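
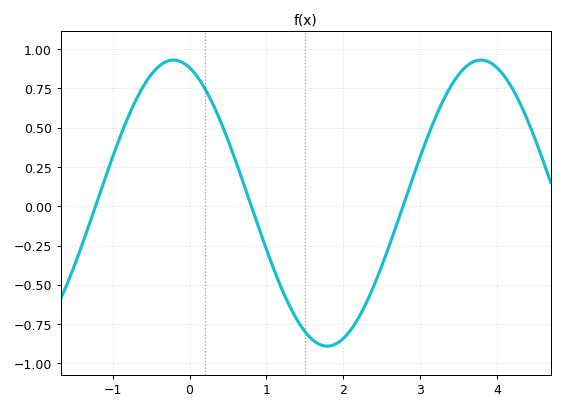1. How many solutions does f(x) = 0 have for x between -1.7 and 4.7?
3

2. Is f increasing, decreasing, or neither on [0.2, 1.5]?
decreasing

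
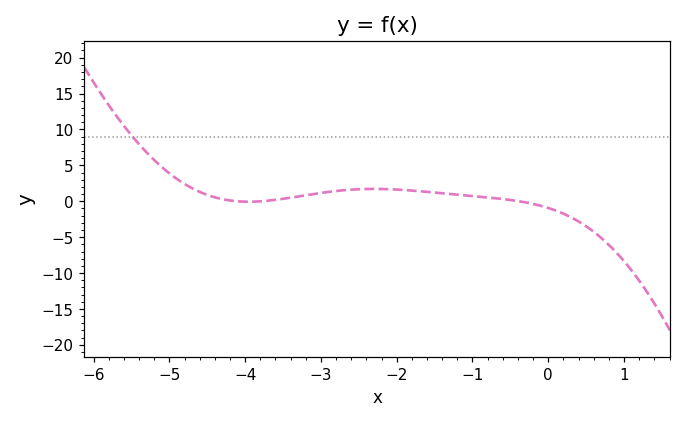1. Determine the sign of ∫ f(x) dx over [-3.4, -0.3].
positive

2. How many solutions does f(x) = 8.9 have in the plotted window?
1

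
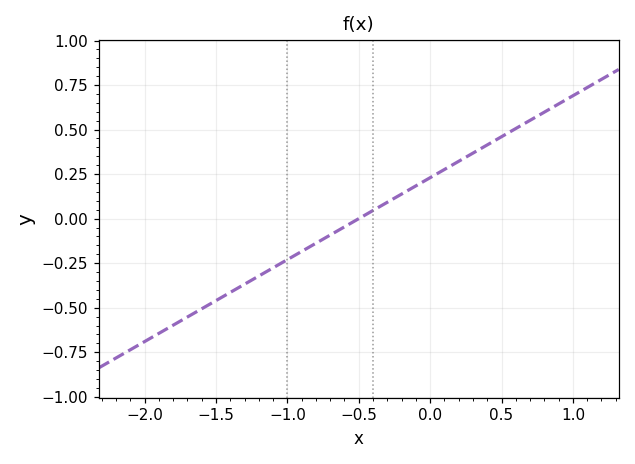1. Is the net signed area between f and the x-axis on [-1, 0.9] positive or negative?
positive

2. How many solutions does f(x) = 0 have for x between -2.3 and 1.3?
1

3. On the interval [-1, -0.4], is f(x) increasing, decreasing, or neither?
increasing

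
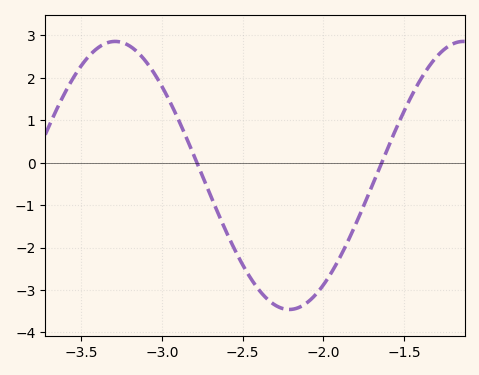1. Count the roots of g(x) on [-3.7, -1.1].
2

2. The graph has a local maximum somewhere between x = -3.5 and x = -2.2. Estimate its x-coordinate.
-3.3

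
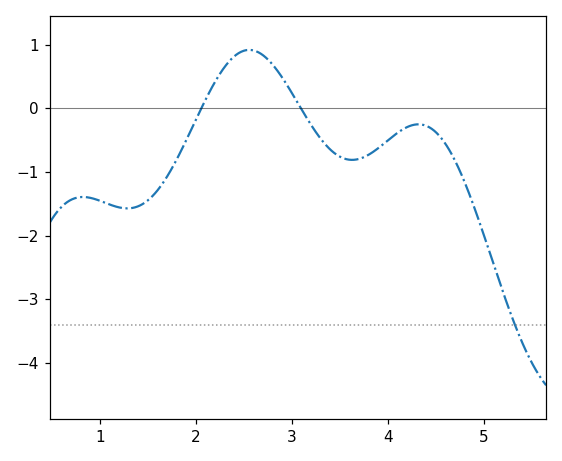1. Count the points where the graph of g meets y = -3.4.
1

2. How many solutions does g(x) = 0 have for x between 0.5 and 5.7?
2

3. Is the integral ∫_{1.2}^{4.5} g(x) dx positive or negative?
negative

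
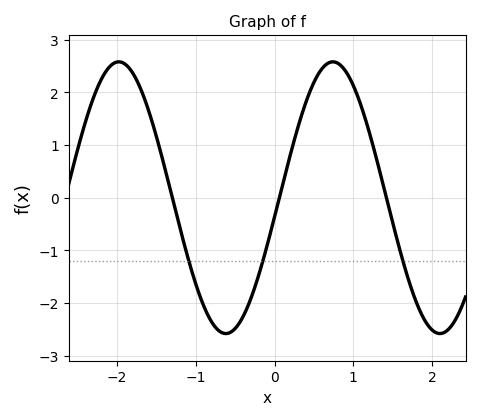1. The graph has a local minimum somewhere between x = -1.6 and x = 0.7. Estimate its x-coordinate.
-0.619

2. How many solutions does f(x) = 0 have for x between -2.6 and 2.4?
3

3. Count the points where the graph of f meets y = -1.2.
3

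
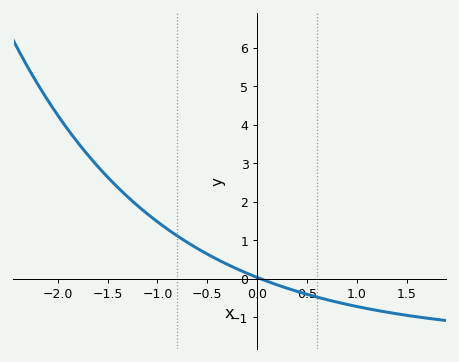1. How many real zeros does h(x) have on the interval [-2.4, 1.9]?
1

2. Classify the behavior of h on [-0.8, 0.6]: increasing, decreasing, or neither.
decreasing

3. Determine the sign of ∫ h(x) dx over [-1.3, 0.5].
positive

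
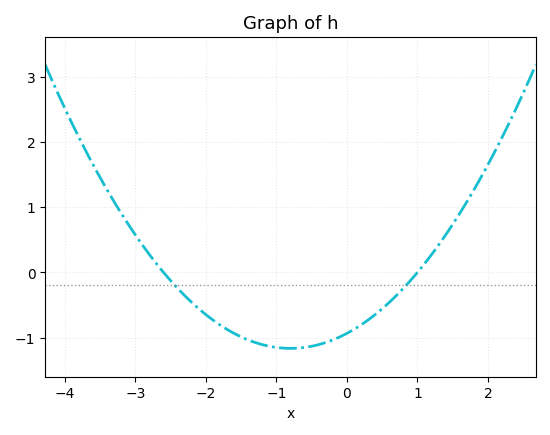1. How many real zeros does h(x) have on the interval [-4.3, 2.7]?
2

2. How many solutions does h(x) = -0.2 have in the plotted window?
2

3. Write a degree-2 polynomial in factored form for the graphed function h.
y = 0.36(x + 2.6)(x - 1)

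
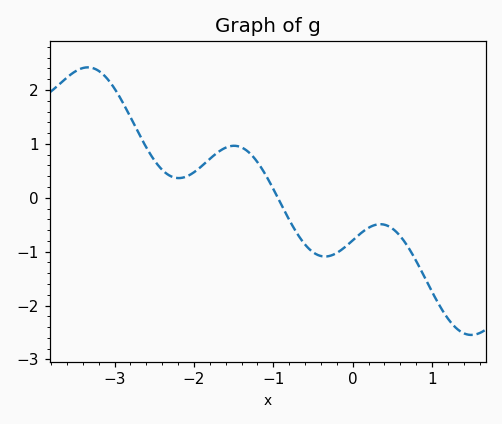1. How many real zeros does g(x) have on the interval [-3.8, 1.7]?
1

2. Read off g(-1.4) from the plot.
0.935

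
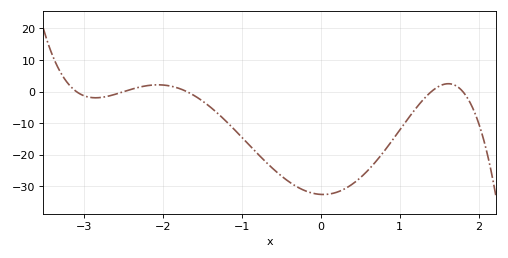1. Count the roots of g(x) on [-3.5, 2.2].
5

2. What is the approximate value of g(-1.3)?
-7.09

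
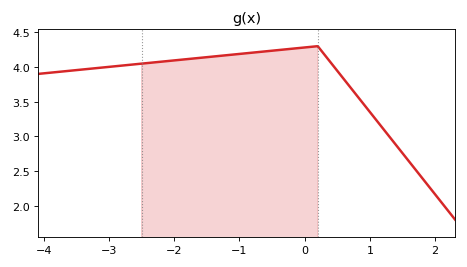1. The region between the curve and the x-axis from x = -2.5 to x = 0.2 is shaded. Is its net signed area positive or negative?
positive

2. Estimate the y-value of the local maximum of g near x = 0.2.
4.3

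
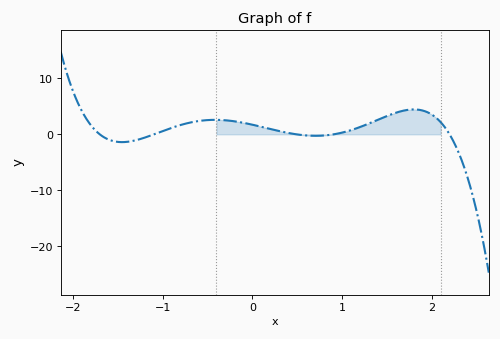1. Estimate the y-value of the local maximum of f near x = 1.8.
4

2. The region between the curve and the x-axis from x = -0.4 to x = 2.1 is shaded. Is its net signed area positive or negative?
positive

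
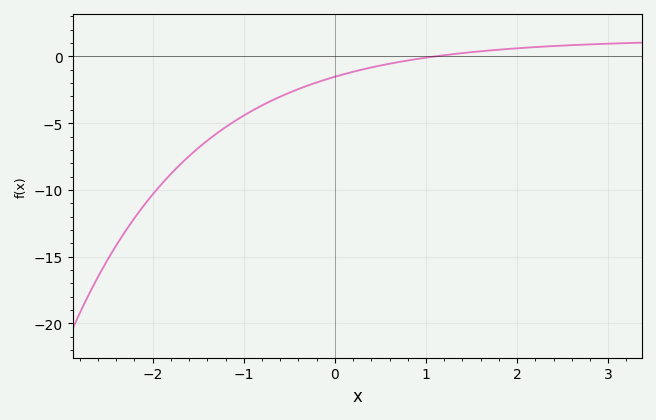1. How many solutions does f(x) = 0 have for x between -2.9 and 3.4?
1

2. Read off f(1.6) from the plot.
0.388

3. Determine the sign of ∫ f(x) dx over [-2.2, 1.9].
negative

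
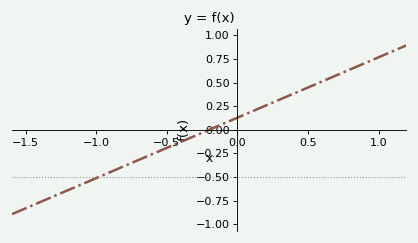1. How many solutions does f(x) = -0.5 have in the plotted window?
1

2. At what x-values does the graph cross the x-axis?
-0.2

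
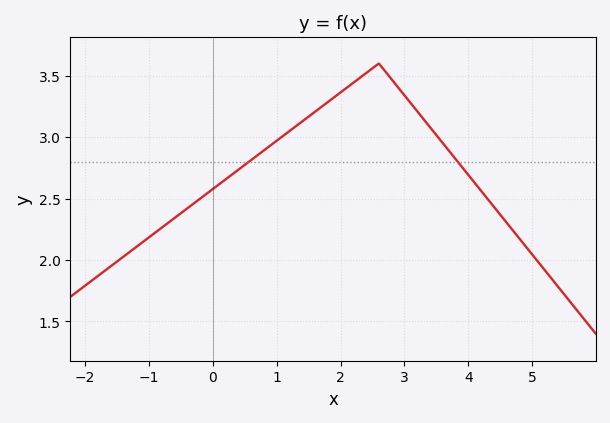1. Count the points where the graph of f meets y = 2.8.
2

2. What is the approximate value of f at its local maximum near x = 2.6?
3.6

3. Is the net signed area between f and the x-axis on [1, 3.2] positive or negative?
positive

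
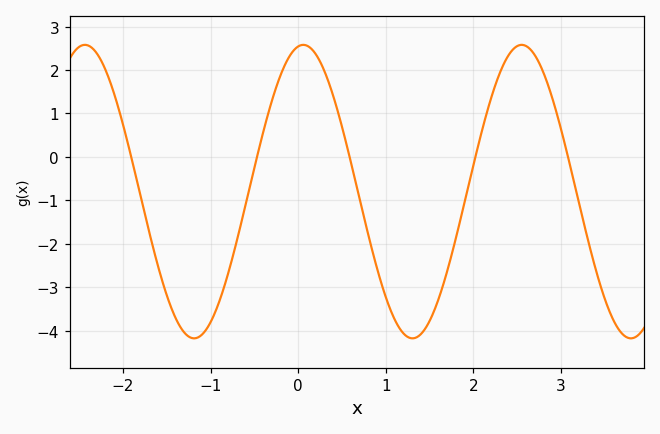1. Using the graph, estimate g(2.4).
2.33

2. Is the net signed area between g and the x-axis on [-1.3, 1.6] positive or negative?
negative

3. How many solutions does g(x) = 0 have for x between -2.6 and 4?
5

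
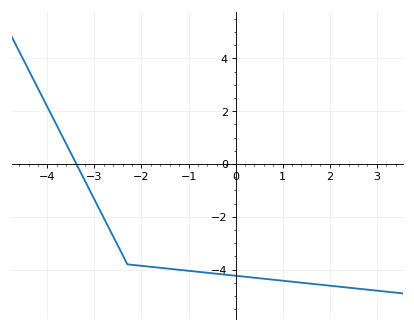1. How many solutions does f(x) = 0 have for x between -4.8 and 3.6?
1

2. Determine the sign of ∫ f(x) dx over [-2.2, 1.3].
negative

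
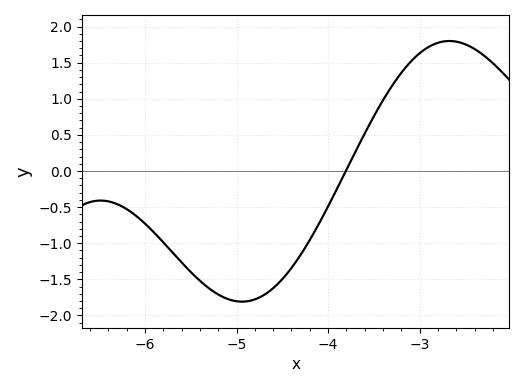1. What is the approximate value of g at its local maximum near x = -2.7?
1.8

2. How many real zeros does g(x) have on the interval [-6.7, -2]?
1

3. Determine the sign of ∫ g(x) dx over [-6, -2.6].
negative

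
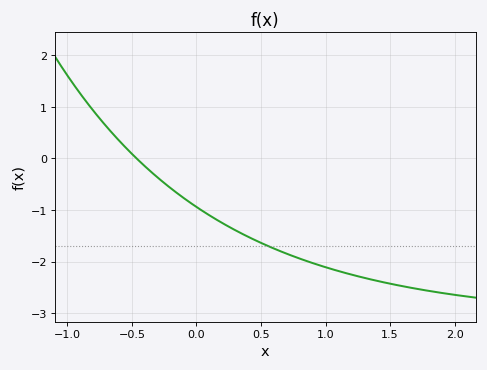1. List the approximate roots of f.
-0.45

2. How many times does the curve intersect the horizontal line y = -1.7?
1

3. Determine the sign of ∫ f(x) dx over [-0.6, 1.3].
negative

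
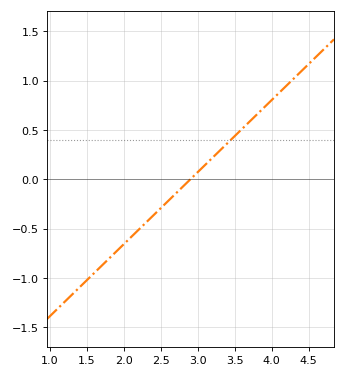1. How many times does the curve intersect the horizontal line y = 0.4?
1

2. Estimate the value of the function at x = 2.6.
-0.219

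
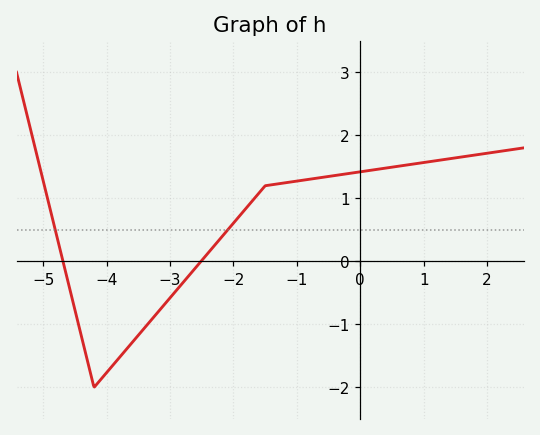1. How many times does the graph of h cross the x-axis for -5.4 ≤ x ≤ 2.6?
2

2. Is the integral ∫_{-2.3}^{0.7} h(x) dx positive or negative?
positive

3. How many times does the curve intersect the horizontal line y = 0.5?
2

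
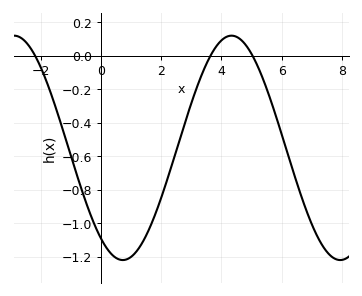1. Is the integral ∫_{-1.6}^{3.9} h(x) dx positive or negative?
negative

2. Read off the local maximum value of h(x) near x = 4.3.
0.12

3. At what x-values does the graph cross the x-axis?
-2.19, 3.64, 5.04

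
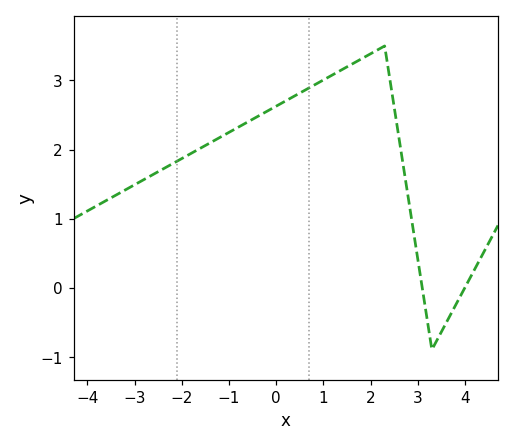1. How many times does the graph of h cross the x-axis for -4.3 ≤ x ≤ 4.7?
2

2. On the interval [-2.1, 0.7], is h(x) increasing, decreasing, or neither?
increasing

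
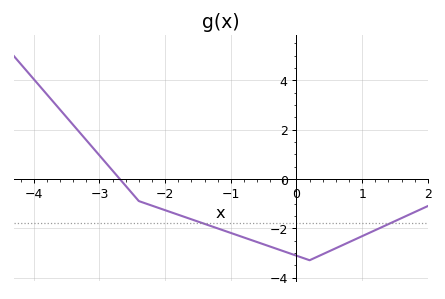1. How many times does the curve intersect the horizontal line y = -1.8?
2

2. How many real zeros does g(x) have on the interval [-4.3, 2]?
1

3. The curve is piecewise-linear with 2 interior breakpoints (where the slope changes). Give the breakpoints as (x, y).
(-2.4, -0.9); (0.2, -3.3)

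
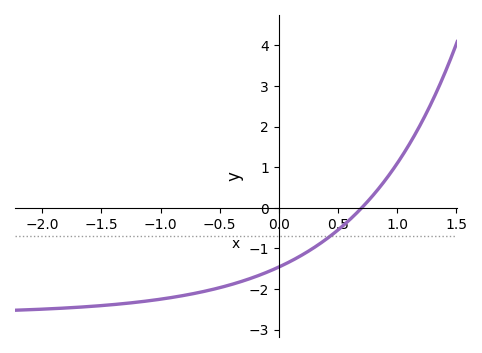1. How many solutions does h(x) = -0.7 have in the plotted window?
1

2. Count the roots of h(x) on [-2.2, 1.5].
1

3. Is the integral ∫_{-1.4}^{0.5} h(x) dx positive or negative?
negative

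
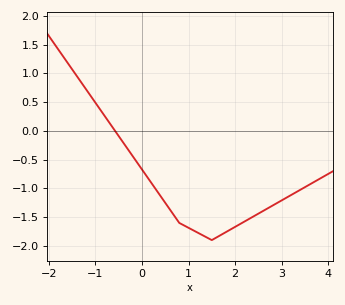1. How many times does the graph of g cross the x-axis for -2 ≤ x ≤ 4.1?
1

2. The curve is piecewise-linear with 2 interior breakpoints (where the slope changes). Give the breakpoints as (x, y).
(0.8, -1.6); (1.5, -1.9)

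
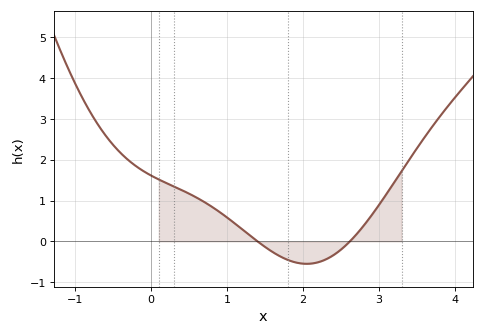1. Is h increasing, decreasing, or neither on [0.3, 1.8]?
decreasing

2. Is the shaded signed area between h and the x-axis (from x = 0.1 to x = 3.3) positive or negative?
positive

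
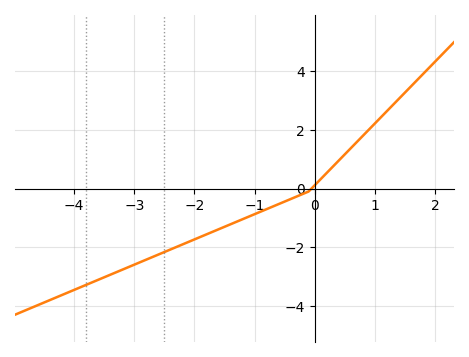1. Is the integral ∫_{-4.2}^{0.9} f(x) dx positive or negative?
negative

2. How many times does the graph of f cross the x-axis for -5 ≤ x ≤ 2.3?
1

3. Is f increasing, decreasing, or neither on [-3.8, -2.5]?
increasing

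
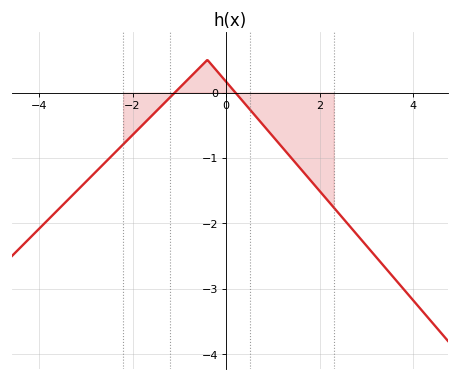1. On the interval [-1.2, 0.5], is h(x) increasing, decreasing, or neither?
neither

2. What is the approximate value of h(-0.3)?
0.416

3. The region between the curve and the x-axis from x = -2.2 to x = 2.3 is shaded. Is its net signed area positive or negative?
negative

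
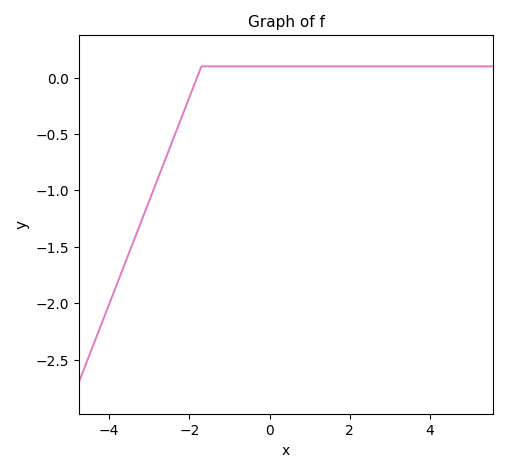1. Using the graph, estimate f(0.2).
0.1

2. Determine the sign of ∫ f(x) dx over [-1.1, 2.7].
positive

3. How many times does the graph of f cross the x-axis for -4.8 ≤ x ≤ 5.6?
1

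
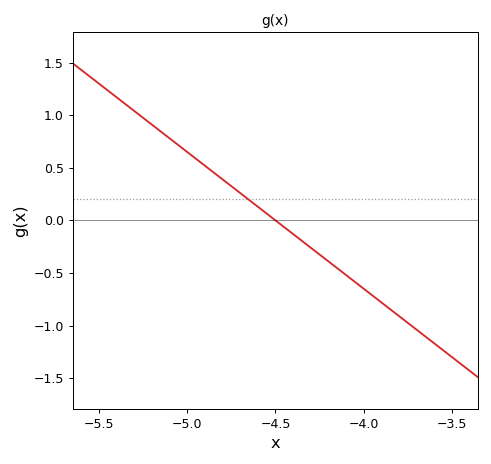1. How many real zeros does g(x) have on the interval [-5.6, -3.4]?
1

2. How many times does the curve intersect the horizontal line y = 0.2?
1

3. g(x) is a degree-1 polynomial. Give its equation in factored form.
y = -1.3(x + 4.5)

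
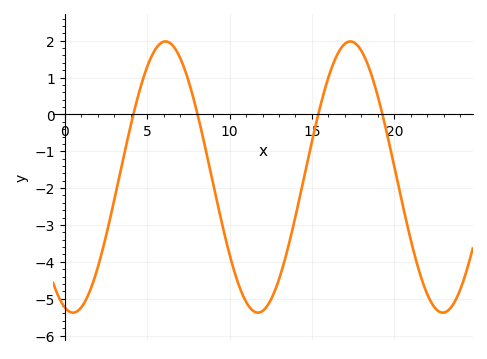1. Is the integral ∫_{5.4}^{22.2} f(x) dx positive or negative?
negative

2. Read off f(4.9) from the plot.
1.2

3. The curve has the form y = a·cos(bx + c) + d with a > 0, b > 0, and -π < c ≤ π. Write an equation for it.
y = 3.68cos(0.56x + 2.9) - 1.7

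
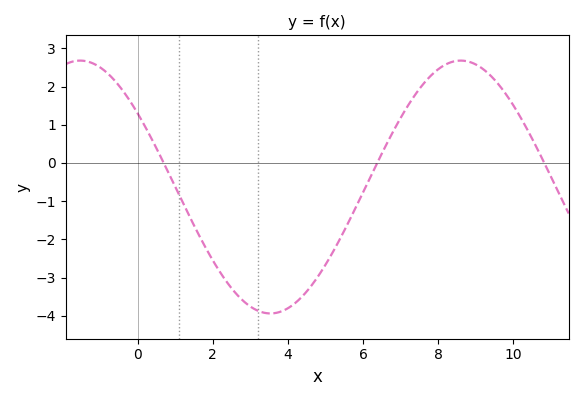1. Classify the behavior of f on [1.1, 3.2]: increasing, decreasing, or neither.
decreasing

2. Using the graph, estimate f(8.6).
2.68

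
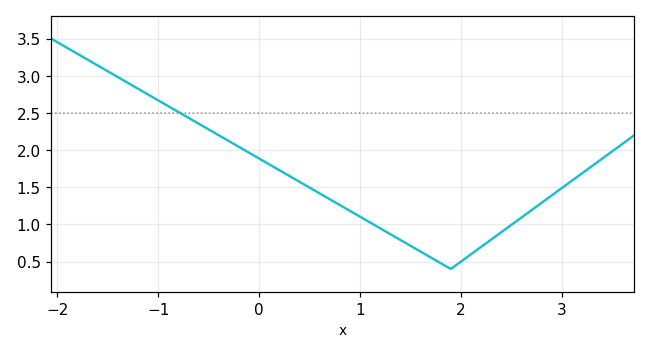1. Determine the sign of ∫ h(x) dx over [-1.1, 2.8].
positive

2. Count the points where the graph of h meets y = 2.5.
1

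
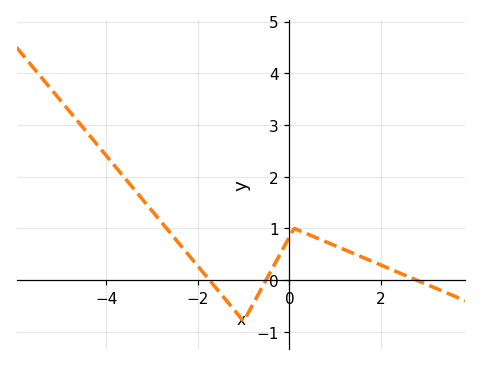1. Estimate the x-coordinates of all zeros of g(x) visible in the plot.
-1.8, -0.6, 2.8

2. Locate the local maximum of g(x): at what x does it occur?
0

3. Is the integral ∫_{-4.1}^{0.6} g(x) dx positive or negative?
positive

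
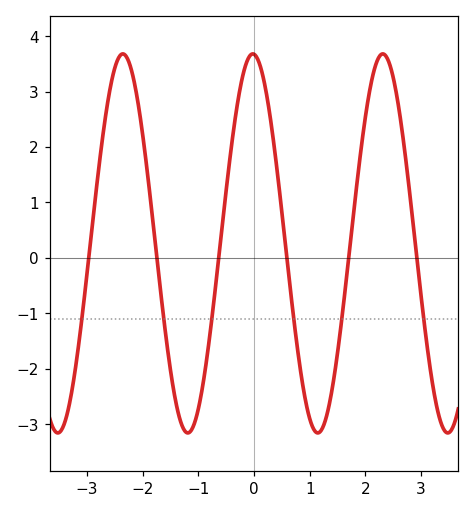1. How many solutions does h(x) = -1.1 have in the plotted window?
6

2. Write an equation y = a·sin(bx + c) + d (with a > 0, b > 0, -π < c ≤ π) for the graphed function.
y = 3.42sin(2.69x + 1.63) + 0.26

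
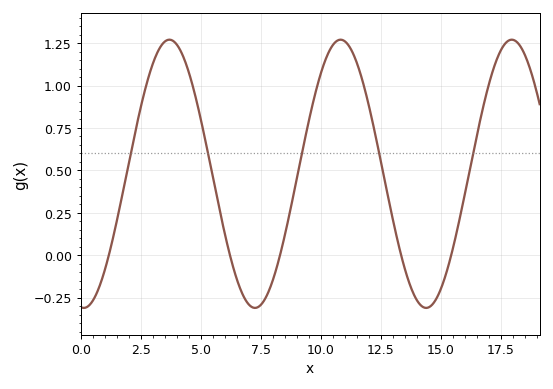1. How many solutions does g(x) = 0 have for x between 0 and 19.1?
5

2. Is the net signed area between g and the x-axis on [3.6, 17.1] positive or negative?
positive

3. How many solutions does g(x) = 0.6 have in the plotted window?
5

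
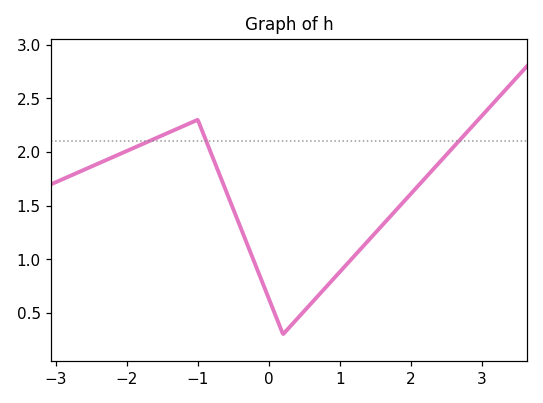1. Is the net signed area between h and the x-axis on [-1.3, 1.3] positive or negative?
positive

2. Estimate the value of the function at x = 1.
0.9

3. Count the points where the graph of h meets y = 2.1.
3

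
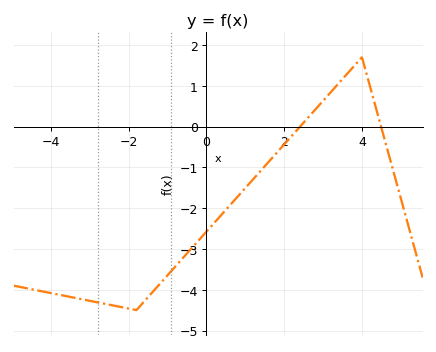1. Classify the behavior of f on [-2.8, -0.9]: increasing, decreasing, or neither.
neither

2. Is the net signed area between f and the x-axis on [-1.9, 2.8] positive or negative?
negative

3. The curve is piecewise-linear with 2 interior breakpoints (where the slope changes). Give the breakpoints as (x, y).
(-1.8, -4.5); (4, 1.7)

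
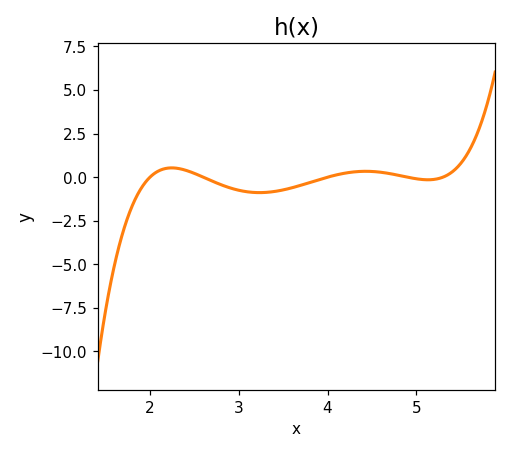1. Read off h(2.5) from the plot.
0.217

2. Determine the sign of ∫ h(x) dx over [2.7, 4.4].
negative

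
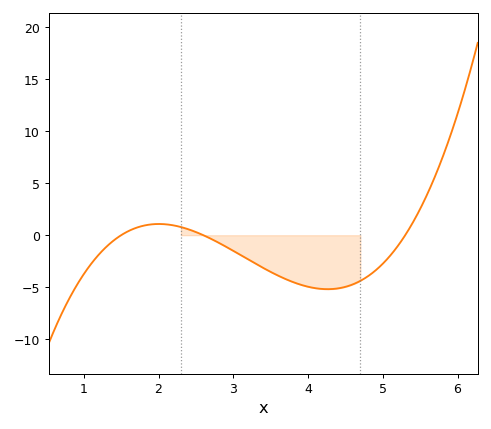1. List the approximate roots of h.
1.5, 2.6, 5.3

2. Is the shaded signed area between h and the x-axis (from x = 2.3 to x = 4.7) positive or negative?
negative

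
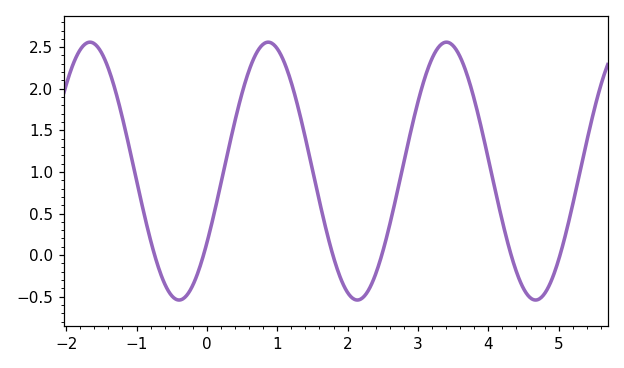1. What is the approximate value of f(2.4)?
-0.224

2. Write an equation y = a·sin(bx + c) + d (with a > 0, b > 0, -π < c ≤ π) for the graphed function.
y = 1.55sin(2.48x - 0.59) + 1.01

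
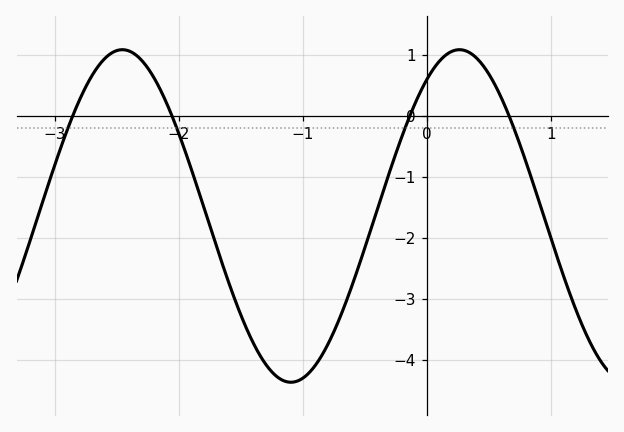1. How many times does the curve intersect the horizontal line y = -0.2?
4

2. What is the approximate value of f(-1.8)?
-1.5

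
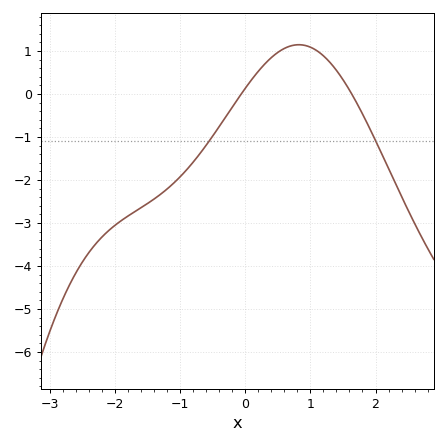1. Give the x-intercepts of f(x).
-0.061, 1.64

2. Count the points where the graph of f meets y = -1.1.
2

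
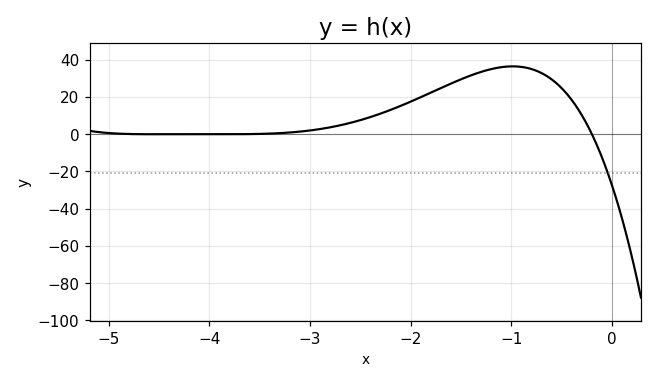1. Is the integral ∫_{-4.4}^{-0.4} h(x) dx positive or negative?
positive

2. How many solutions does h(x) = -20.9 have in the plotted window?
1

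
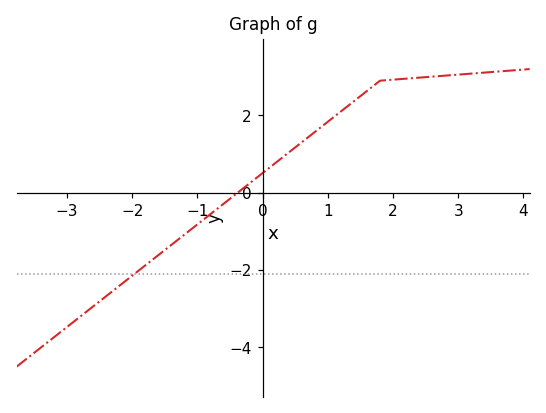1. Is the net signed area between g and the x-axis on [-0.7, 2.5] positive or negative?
positive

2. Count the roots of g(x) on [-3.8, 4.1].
1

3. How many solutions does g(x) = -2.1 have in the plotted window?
1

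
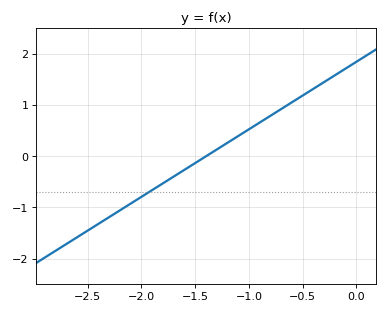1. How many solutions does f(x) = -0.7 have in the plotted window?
1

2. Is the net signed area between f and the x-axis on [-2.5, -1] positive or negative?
negative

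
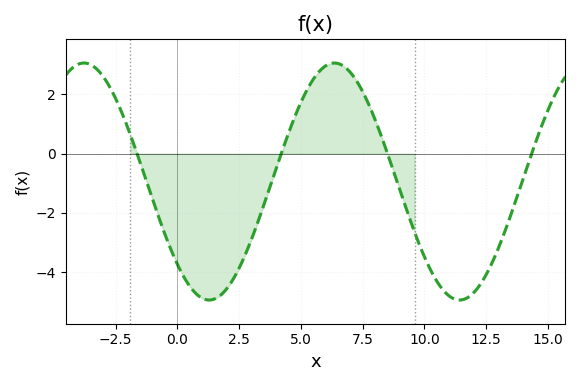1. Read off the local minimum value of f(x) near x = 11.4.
-5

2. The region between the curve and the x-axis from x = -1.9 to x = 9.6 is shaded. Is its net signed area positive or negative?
negative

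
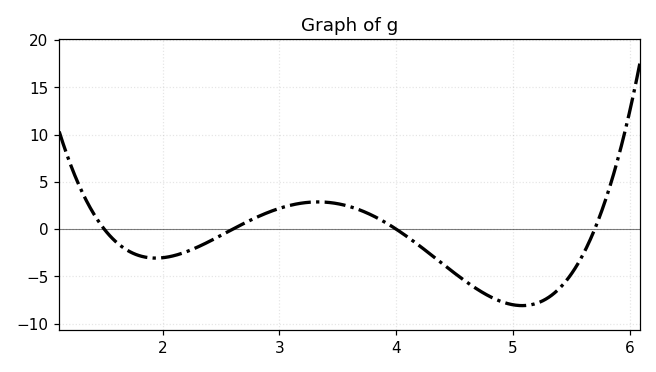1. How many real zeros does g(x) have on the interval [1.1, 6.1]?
4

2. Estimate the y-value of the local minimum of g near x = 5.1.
-8.09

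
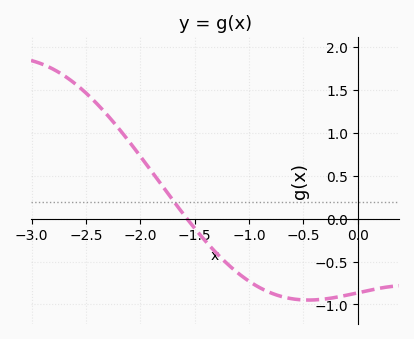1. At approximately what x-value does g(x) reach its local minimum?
-0.453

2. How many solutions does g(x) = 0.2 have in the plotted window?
1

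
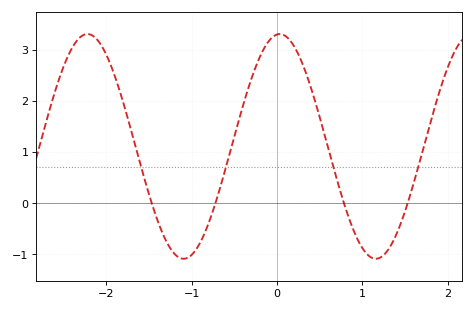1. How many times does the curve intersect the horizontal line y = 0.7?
4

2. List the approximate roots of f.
-1.47, -0.72, 0.785, 1.53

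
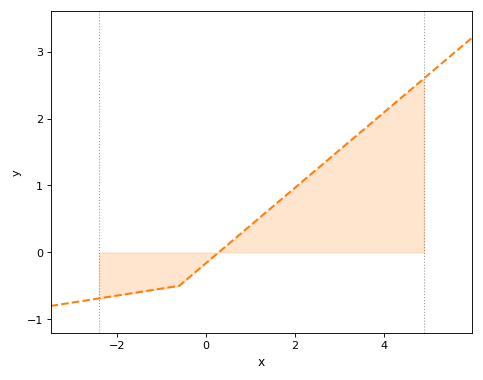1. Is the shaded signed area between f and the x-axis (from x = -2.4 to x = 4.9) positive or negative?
positive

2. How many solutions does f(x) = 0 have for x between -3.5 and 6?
1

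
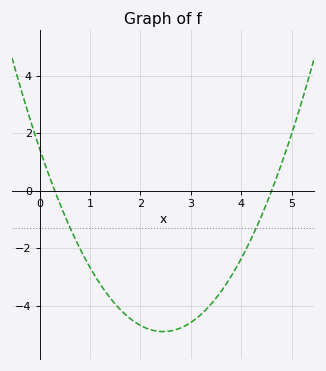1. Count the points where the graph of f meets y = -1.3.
2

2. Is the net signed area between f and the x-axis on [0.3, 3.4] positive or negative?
negative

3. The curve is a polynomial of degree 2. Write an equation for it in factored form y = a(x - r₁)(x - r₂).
y = 1.06(x - 0.3)(x - 4.6)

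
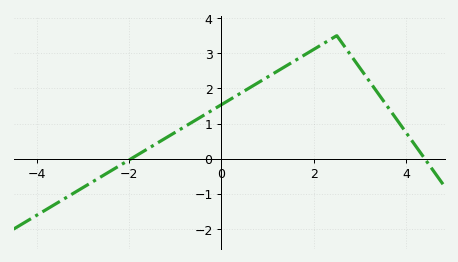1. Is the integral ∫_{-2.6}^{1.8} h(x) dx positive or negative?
positive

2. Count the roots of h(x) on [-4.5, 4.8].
2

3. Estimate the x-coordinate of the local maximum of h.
2.6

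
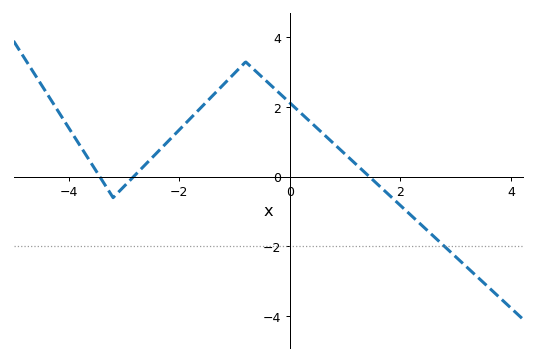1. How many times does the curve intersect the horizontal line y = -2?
1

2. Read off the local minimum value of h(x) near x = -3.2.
-0.596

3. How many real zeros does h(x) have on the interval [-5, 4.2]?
3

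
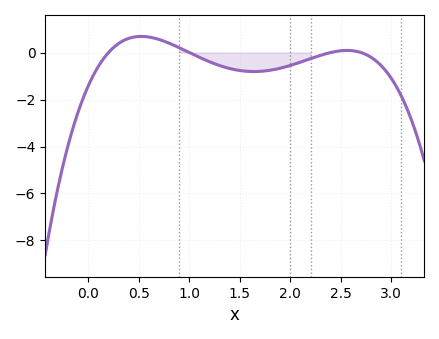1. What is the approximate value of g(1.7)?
-0.801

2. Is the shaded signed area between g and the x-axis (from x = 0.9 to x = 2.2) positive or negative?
negative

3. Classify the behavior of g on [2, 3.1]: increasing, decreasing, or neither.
neither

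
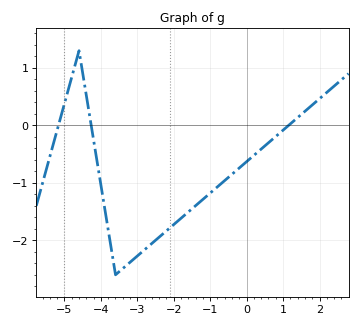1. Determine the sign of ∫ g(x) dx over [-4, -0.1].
negative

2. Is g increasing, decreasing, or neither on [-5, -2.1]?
neither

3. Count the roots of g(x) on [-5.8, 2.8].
3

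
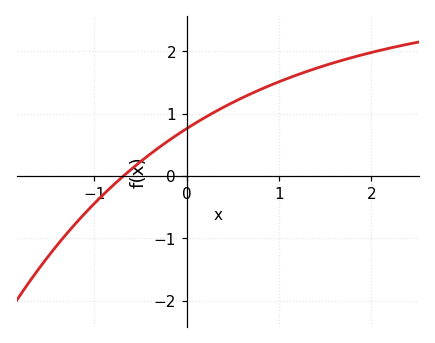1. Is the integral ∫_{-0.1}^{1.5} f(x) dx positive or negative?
positive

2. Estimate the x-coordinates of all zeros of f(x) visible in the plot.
-0.685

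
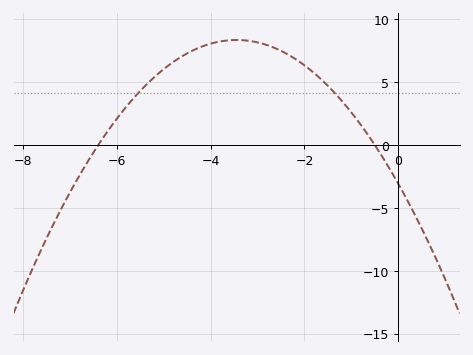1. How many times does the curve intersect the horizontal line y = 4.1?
2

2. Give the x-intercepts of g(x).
-6.4, -0.5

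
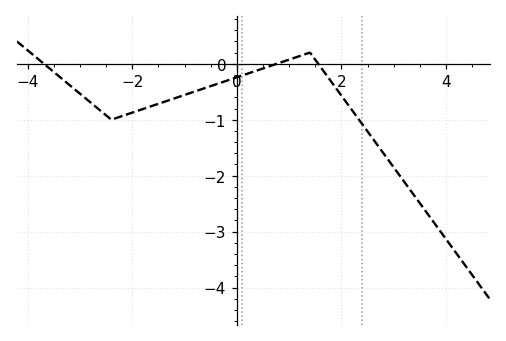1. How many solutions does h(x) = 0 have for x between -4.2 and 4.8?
3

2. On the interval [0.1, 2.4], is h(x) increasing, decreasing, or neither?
neither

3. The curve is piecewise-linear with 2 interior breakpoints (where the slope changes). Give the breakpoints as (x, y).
(-2.4, -1); (1.4, 0.2)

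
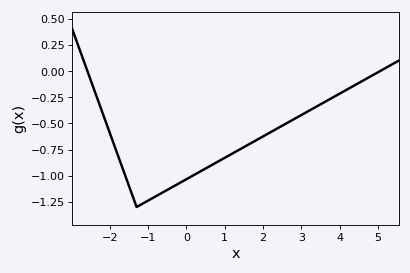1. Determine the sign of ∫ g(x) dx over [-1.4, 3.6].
negative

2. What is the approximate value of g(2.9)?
-0.44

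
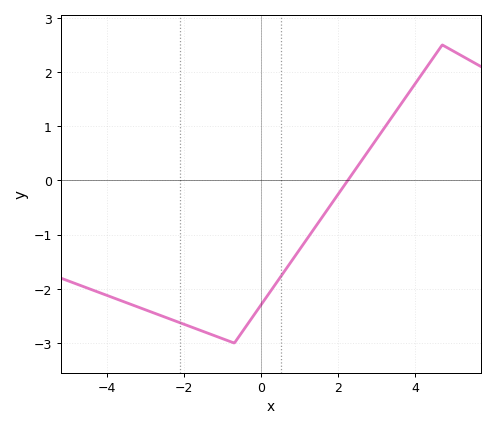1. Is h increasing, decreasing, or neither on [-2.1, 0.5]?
neither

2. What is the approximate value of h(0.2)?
-2.1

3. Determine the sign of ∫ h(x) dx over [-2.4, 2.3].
negative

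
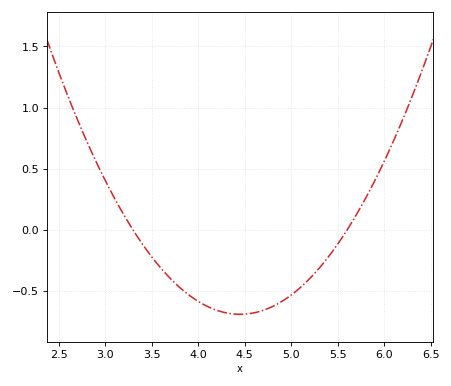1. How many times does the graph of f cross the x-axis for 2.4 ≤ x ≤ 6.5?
2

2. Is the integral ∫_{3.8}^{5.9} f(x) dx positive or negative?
negative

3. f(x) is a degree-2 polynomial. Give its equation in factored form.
y = 0.52(x - 3.3)(x - 5.6)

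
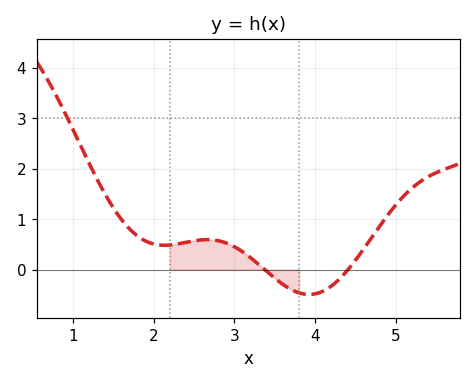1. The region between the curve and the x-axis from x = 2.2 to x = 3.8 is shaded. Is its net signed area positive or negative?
positive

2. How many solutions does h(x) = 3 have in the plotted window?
1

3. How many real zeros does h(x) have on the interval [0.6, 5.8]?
2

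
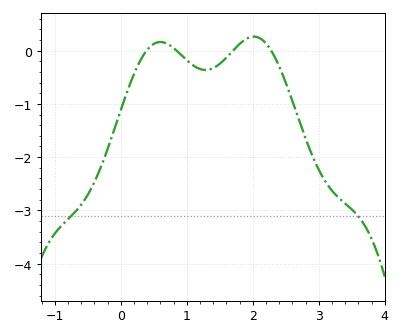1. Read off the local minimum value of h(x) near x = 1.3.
-0.363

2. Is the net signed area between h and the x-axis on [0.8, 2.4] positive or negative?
negative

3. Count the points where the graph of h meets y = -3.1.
2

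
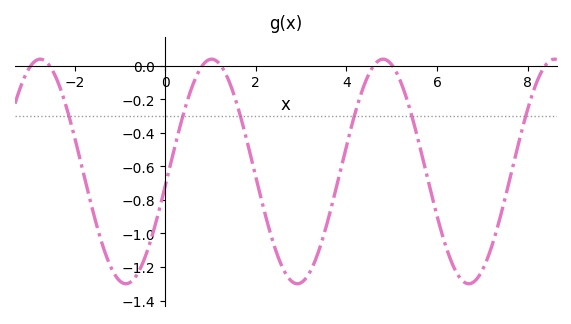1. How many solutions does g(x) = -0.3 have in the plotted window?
6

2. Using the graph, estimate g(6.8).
-1.29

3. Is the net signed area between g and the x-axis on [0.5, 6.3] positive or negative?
negative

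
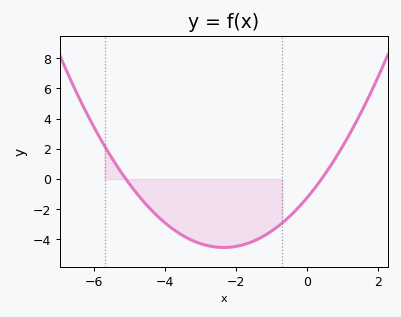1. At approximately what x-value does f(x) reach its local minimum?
-2.35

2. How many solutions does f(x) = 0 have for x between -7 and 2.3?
2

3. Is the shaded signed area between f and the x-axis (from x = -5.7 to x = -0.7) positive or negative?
negative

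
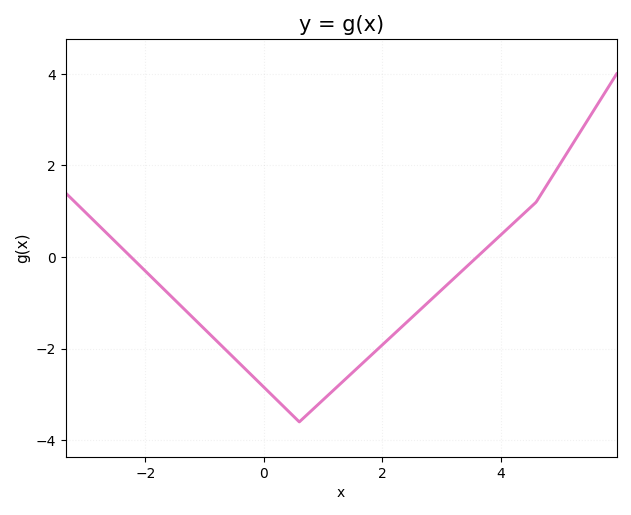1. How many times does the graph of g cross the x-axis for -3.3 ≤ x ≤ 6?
2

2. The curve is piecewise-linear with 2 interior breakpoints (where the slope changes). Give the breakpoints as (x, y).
(0.6, -3.6); (4.6, 1.2)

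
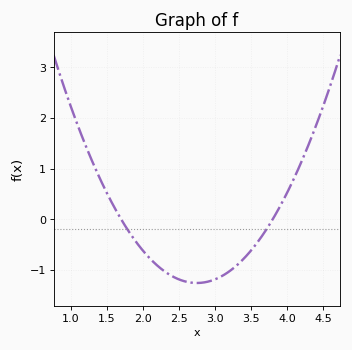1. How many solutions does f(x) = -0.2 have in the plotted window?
2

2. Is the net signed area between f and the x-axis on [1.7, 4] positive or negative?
negative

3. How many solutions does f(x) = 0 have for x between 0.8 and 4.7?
2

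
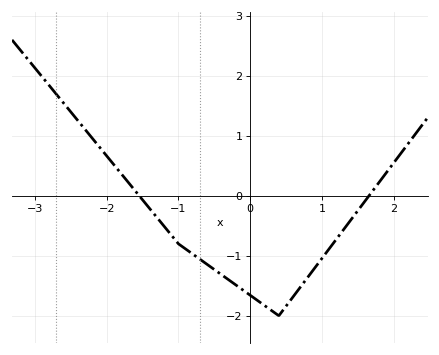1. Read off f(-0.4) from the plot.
-1.31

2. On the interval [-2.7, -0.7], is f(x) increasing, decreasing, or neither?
decreasing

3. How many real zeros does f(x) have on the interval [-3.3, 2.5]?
2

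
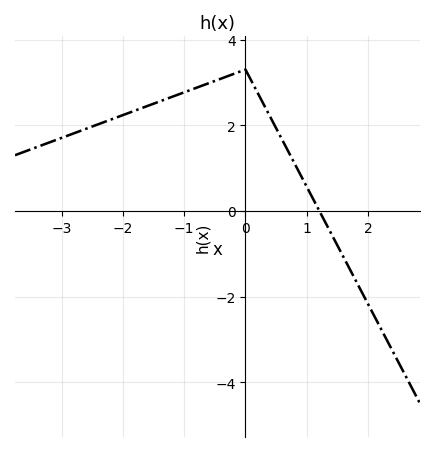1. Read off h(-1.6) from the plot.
2.4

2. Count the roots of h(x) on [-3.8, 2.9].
1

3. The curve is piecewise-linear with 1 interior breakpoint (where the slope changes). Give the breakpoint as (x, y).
(0, 3.3)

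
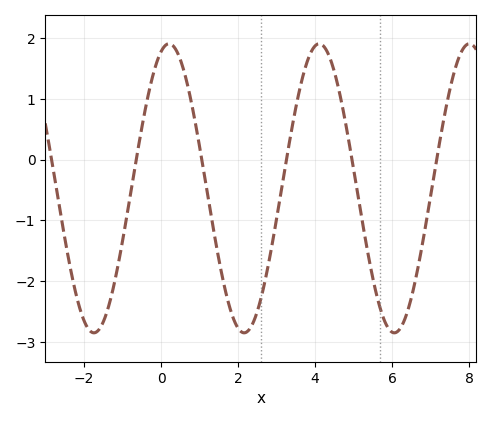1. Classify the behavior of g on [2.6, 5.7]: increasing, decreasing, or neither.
neither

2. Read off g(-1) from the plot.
-1.3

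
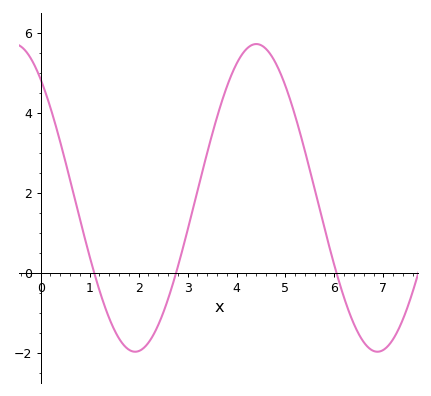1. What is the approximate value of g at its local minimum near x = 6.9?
-1.97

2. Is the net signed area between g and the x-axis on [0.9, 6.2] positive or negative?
positive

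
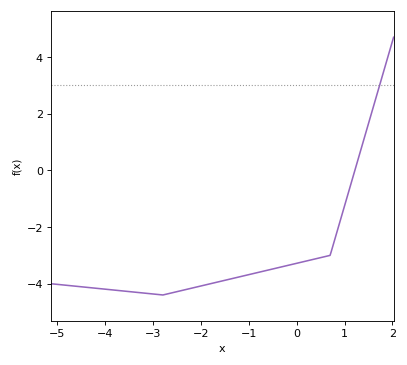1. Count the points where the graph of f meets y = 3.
1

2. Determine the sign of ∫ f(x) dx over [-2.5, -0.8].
negative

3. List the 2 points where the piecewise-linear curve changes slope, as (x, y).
(-2.8, -4.4); (0.7, -3)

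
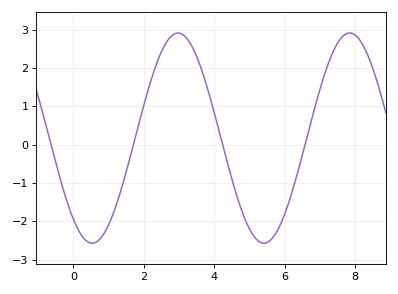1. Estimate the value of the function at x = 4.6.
-1.2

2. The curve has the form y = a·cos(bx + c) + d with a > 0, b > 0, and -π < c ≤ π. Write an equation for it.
y = 2.74cos(1.3x + 2.5) + 0.17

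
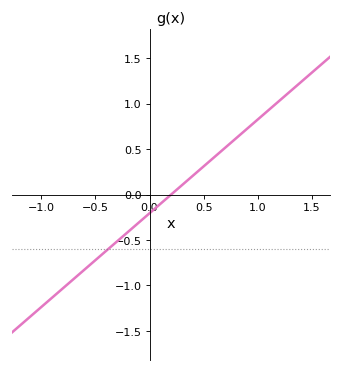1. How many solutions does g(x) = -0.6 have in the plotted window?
1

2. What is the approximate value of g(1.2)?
1.03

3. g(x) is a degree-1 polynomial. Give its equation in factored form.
y = 1.03(x - 0.2)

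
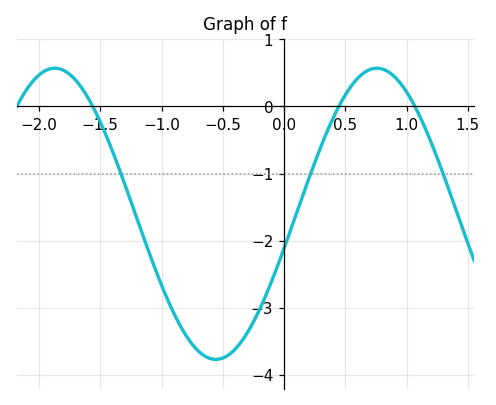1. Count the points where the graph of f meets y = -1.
3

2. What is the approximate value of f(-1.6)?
0.1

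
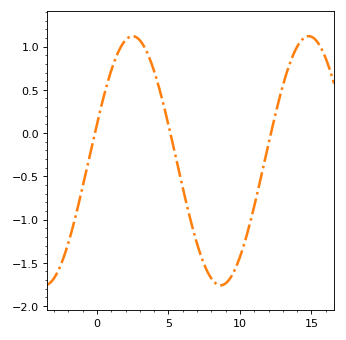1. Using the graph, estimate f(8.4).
-1.75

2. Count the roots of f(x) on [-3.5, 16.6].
3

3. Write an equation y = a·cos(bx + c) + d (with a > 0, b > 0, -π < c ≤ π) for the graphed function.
y = 1.44cos(0.51x - 1.27) - 0.32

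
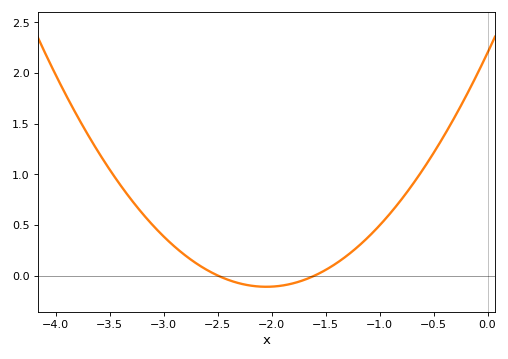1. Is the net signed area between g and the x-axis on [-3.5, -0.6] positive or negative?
positive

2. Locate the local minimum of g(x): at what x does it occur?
-2.05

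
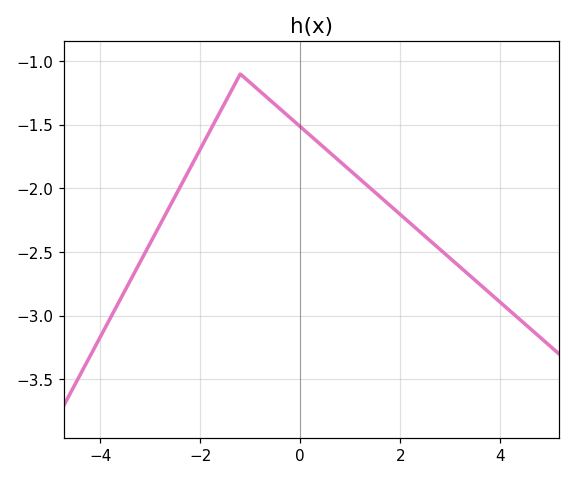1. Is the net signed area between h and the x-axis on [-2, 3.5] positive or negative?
negative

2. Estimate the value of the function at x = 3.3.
-2.65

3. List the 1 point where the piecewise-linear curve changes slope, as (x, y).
(-1.2, -1.1)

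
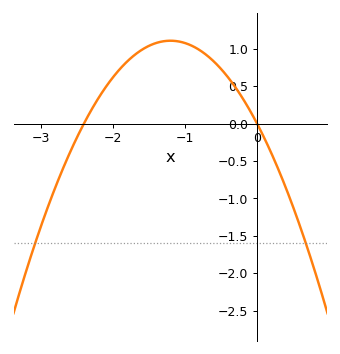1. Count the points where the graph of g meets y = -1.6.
2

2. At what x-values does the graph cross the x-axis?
-2.4, 0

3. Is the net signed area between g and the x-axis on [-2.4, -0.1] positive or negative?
positive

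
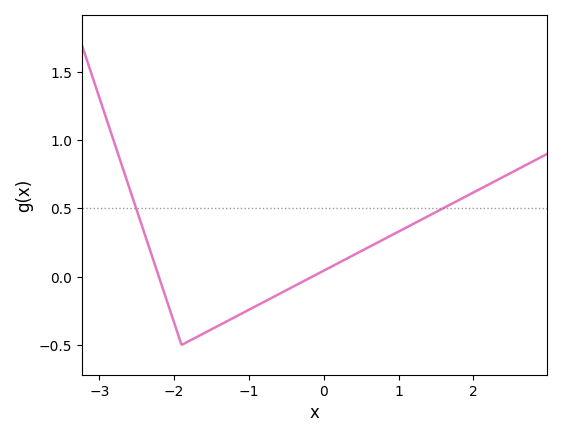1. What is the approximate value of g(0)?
0.05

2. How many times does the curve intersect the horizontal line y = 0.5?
2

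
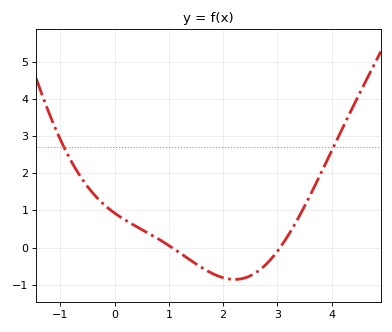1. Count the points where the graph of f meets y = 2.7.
2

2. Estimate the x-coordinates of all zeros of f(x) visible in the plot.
1.1, 3.1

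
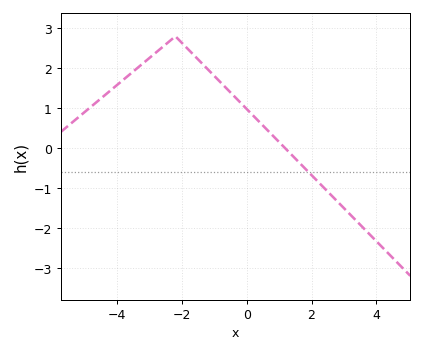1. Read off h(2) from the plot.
-0.7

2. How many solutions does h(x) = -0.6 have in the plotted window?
1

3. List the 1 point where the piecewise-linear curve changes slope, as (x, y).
(-2.2, 2.8)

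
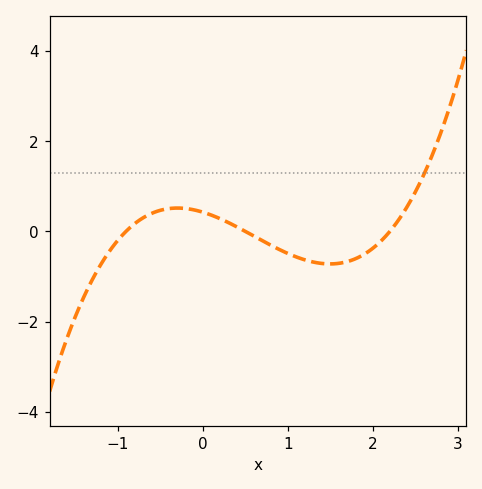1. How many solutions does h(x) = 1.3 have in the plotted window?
1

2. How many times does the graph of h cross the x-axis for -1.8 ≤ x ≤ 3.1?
3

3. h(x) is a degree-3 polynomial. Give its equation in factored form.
y = 0.43(x + 0.9)(x - 0.5)(x - 2.2)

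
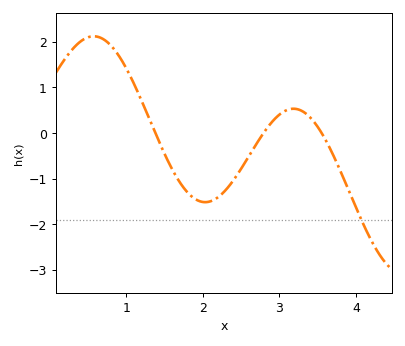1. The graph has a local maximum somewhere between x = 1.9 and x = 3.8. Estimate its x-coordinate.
3.18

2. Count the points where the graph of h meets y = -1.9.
1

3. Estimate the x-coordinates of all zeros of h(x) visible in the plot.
1.38, 2.79, 3.55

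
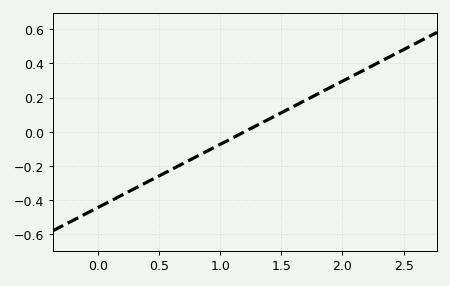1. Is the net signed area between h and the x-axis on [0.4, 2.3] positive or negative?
positive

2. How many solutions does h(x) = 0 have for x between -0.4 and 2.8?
1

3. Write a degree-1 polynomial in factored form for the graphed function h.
y = 0.37(x - 1.2)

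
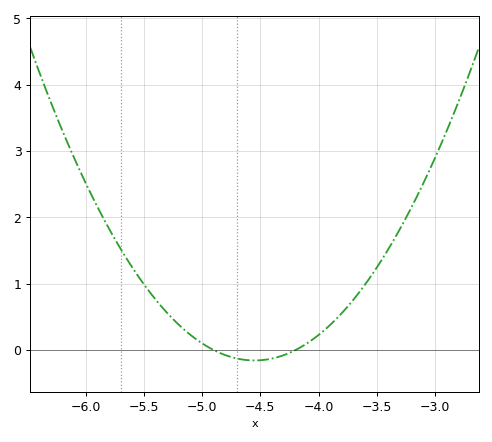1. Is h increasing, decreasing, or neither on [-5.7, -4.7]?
decreasing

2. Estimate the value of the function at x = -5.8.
1.8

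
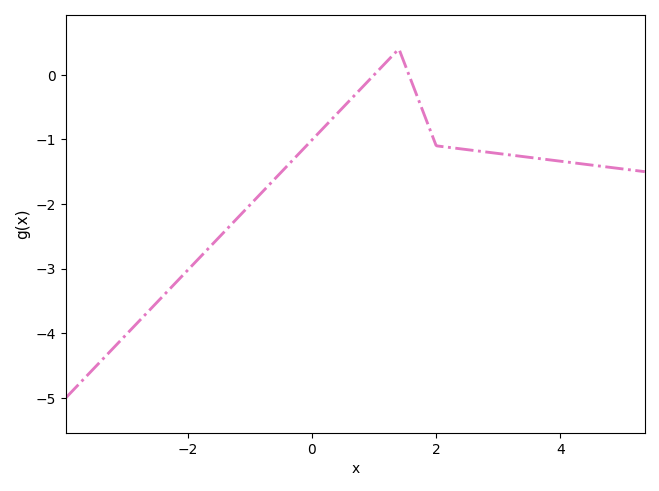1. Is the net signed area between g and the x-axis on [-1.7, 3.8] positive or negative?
negative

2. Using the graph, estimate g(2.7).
-1.2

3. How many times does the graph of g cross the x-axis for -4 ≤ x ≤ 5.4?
2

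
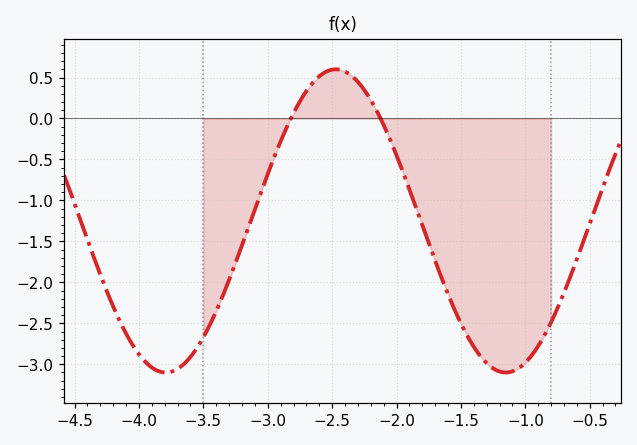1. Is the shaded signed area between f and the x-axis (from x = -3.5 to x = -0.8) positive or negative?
negative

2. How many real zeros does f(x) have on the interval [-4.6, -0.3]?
2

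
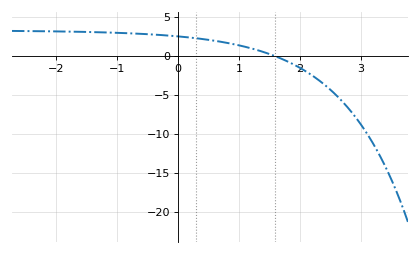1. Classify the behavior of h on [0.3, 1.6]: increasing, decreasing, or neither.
decreasing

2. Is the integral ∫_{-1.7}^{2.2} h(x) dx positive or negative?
positive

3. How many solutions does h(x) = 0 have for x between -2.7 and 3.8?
1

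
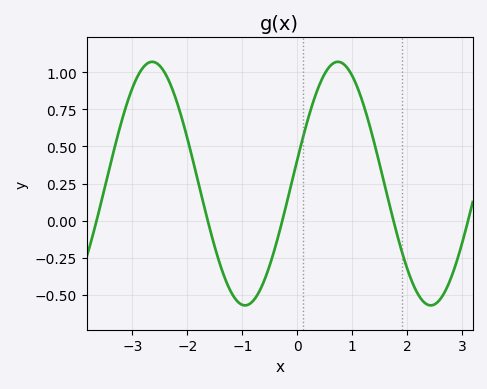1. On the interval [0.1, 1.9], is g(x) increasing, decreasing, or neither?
neither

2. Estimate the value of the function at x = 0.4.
0.92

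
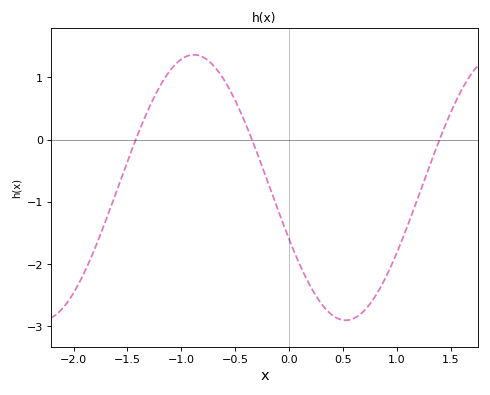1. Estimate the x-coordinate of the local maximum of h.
-0.883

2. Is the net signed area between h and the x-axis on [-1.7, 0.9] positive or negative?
negative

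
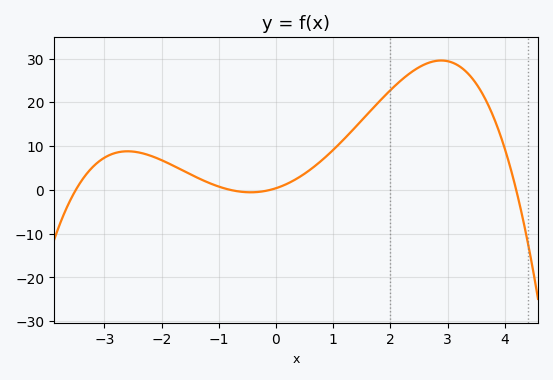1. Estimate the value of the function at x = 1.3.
13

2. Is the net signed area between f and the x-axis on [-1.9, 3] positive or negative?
positive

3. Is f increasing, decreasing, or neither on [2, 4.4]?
neither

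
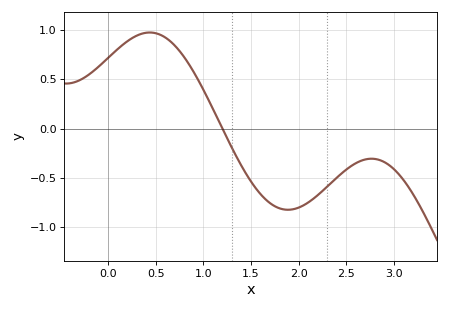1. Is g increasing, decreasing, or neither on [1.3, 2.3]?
neither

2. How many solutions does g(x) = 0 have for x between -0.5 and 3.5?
1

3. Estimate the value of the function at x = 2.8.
-0.3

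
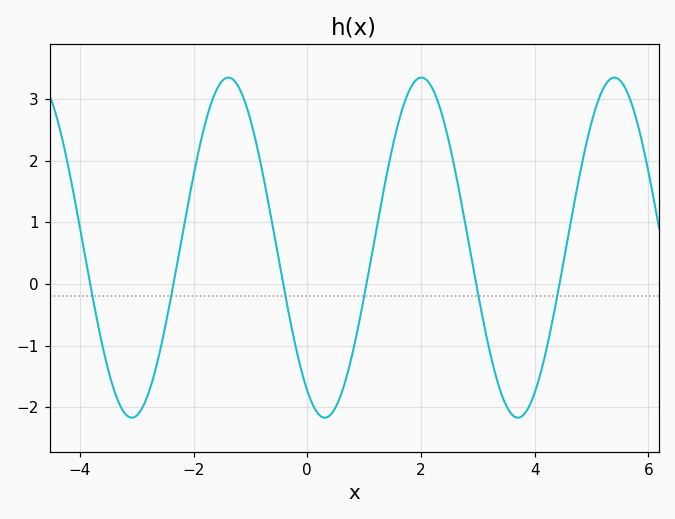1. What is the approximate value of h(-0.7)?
1.4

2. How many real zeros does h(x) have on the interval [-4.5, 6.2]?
6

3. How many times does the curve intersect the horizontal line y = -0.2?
6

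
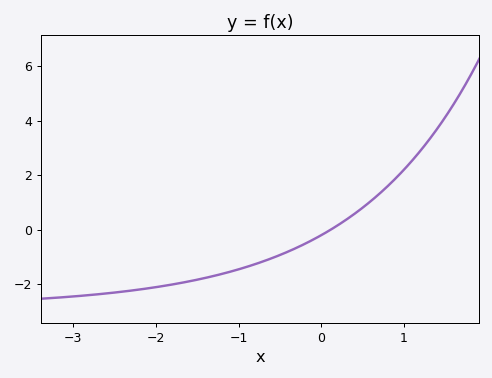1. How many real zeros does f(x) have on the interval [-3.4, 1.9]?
1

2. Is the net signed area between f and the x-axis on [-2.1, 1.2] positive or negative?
negative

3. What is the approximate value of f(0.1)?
-0.034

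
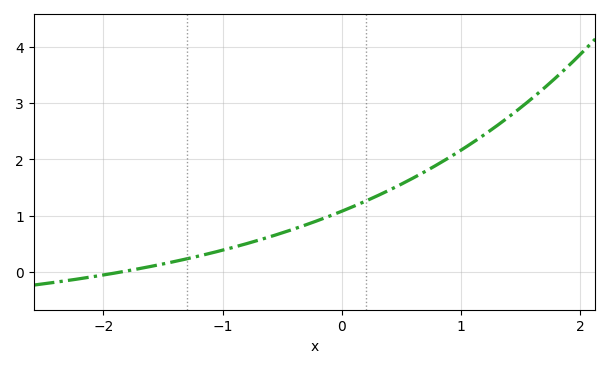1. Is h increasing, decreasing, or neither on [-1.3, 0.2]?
increasing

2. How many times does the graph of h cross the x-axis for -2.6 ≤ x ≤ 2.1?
1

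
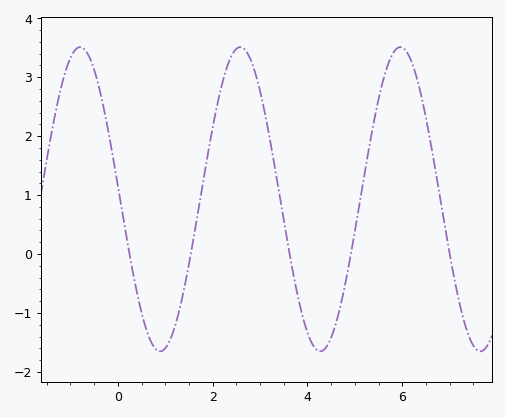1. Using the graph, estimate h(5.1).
0.9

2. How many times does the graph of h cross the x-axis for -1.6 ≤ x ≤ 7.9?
5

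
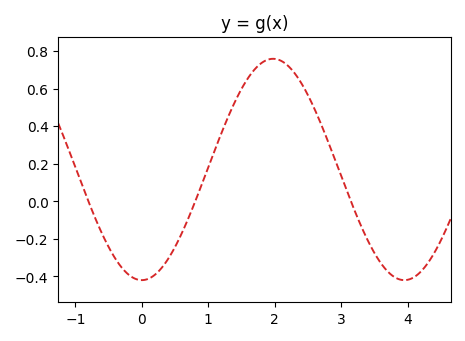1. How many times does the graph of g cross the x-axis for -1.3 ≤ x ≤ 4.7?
3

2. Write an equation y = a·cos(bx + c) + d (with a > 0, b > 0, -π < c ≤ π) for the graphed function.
y = 0.59cos(1.6x - 3.1) + 0.17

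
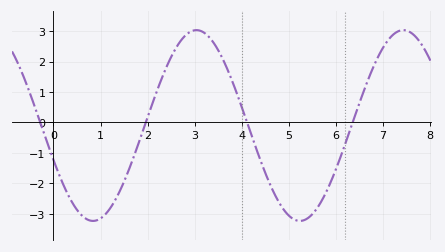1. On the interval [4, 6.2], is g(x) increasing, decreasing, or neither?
neither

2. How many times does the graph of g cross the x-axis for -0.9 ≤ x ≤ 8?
4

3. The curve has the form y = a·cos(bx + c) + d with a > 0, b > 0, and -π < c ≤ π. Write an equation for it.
y = 3.13cos(1.43x + 1.94) - 0.1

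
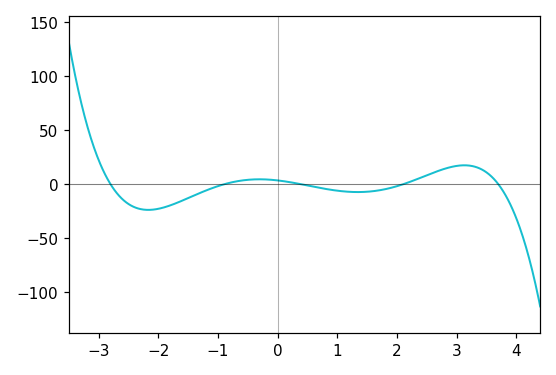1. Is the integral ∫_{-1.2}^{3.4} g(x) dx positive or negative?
positive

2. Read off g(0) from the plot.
3.6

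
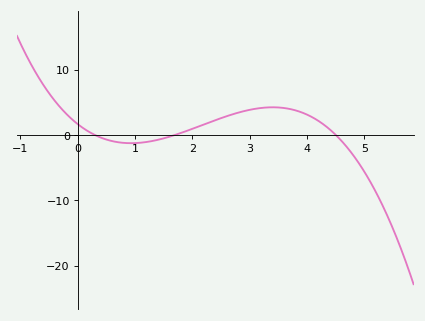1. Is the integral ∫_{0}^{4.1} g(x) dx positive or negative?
positive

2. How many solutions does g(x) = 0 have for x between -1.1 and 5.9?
3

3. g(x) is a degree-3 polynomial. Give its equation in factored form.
y = -0.73(x - 0.3)(x - 1.7)(x - 4.5)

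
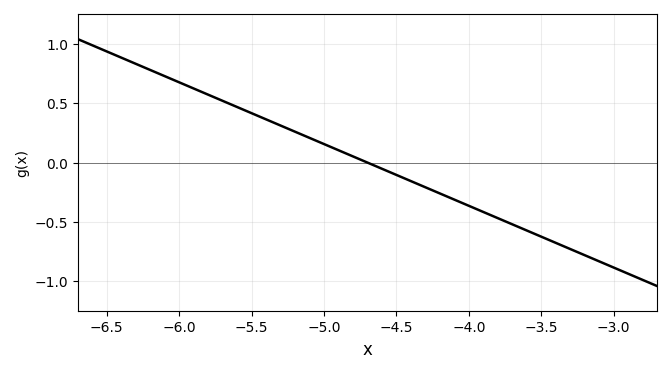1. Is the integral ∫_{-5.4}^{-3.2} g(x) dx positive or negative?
negative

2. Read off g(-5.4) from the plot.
0.35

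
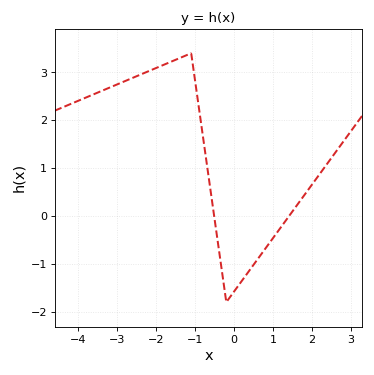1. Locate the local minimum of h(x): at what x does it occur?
-0.198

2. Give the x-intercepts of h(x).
-0.512, 1.41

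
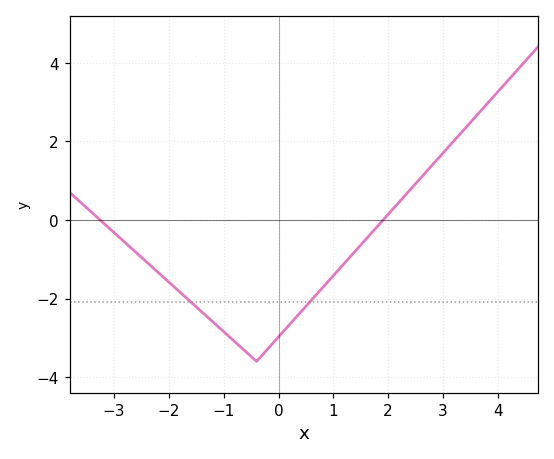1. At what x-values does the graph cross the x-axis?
-3.2, 2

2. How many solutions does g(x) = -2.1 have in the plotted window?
2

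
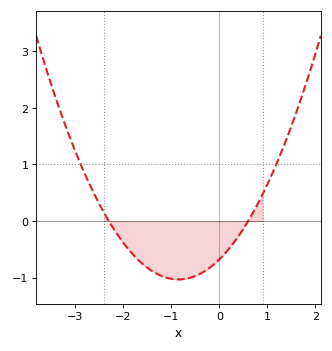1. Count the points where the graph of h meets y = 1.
2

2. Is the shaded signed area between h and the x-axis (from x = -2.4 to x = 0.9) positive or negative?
negative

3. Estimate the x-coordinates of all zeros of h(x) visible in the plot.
-2.3, 0.6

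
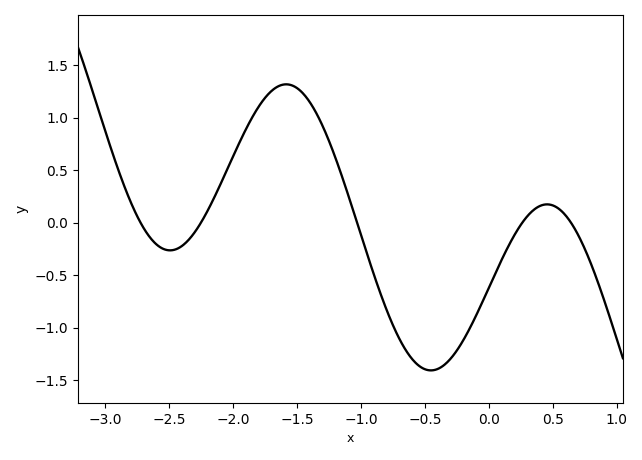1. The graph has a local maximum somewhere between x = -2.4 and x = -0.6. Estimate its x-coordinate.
-1.6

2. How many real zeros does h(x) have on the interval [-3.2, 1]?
5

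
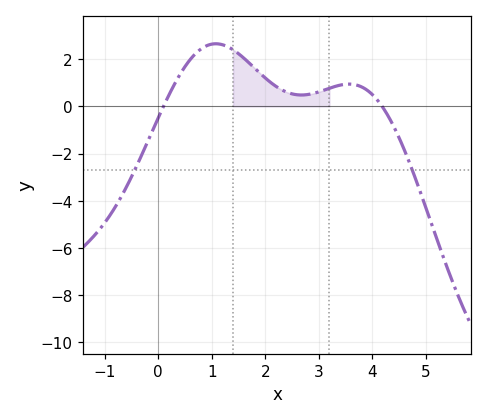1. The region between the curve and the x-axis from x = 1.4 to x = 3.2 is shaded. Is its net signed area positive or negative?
positive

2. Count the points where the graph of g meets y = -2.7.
2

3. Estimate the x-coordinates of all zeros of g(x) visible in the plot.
0.099, 4.19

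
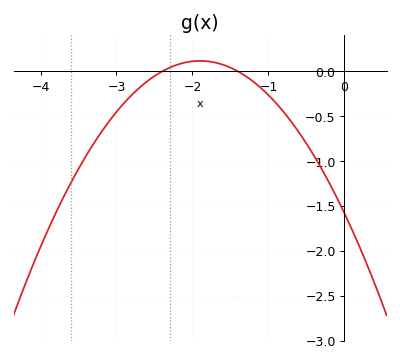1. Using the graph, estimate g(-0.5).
-0.804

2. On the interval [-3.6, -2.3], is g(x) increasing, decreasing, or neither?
increasing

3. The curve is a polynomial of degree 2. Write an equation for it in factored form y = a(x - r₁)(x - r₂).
y = -0.47(x + 2.4)(x + 1.4)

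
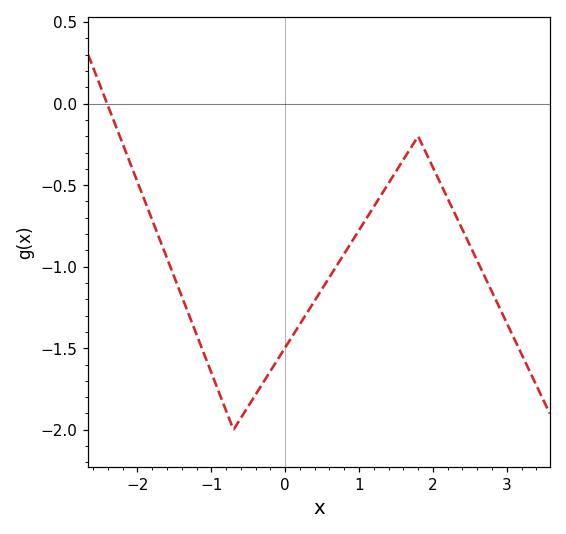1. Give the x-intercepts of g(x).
-2.41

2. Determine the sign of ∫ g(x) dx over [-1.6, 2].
negative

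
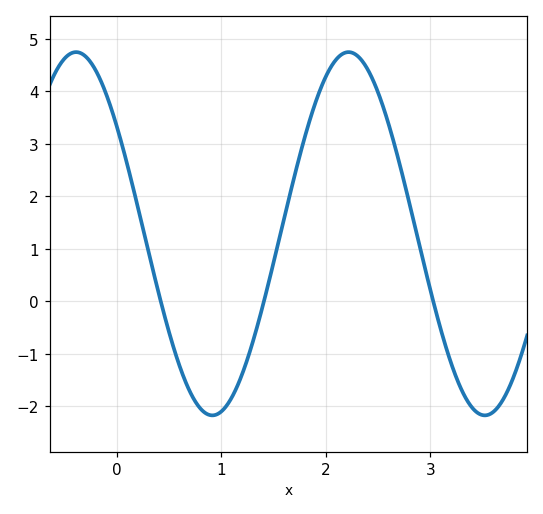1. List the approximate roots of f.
0.421, 1.41, 3.03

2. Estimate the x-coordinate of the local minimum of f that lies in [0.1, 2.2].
0.915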